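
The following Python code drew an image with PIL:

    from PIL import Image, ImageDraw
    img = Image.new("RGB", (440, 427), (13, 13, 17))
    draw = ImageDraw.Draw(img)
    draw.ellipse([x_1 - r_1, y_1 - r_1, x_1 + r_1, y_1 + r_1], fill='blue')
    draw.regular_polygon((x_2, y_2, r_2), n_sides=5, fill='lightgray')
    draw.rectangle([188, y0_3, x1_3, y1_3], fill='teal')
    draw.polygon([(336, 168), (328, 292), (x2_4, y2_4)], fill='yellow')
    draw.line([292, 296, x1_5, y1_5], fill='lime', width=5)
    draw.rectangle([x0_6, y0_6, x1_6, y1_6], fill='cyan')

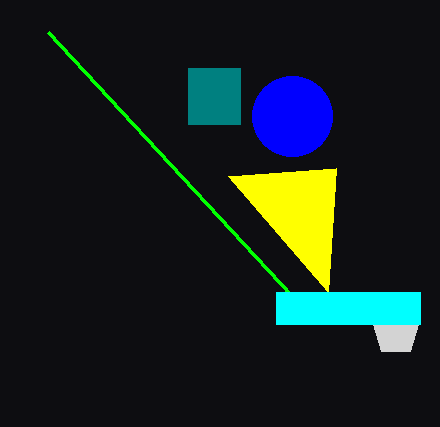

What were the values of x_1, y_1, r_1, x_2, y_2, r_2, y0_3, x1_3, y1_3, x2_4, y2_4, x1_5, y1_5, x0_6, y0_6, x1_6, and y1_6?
x_1 = 292
y_1 = 116
r_1 = 40
x_2 = 396
y_2 = 332
r_2 = 24
y0_3 = 68
x1_3 = 240
y1_3 = 124
x2_4 = 228
y2_4 = 176
x1_5 = 48
y1_5 = 32
x0_6 = 276
y0_6 = 292
x1_6 = 420
y1_6 = 324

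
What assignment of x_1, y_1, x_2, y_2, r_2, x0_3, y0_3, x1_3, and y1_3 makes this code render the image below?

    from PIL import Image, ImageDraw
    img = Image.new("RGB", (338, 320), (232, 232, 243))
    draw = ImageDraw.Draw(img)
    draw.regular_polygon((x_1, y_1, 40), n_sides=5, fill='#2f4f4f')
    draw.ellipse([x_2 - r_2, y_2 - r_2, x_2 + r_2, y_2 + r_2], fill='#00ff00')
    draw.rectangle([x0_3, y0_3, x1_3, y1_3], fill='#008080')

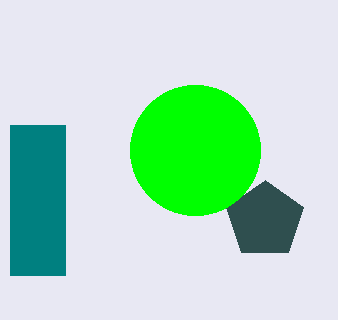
x_1 = 265; y_1 = 220; x_2 = 195; y_2 = 150; r_2 = 65; x0_3 = 10; y0_3 = 125; x1_3 = 65; y1_3 = 275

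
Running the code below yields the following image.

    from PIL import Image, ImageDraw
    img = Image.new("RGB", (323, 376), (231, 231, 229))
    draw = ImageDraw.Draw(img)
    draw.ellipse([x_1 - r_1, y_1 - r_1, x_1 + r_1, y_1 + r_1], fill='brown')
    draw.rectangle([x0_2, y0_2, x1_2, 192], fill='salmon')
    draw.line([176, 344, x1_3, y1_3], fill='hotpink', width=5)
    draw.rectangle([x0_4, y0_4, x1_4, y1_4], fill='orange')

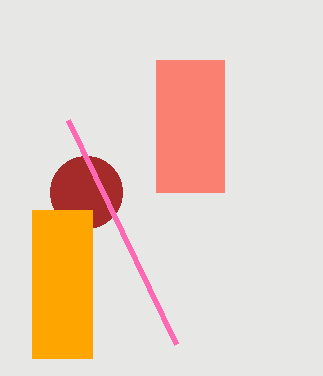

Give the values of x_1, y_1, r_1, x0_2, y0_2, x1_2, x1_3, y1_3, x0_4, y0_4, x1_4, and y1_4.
x_1 = 86
y_1 = 192
r_1 = 36
x0_2 = 156
y0_2 = 60
x1_2 = 224
x1_3 = 68
y1_3 = 120
x0_4 = 32
y0_4 = 210
x1_4 = 92
y1_4 = 358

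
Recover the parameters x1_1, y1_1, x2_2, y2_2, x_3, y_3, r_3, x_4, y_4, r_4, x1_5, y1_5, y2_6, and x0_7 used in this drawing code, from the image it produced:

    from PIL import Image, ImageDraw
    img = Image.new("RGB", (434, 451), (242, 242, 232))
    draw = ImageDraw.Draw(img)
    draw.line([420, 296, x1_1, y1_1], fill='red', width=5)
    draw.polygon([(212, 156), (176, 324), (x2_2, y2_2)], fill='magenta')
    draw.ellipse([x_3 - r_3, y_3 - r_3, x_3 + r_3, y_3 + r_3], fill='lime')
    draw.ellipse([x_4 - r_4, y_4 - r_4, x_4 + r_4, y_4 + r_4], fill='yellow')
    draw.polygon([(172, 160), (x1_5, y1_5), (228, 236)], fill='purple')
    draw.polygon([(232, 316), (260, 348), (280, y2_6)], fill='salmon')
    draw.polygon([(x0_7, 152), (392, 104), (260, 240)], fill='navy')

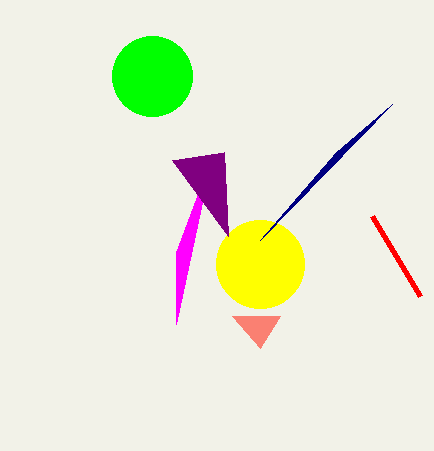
x1_1 = 372
y1_1 = 216
x2_2 = 176
y2_2 = 252
x_3 = 152
y_3 = 76
r_3 = 40
x_4 = 260
y_4 = 264
r_4 = 44
x1_5 = 224
y1_5 = 152
y2_6 = 316
x0_7 = 336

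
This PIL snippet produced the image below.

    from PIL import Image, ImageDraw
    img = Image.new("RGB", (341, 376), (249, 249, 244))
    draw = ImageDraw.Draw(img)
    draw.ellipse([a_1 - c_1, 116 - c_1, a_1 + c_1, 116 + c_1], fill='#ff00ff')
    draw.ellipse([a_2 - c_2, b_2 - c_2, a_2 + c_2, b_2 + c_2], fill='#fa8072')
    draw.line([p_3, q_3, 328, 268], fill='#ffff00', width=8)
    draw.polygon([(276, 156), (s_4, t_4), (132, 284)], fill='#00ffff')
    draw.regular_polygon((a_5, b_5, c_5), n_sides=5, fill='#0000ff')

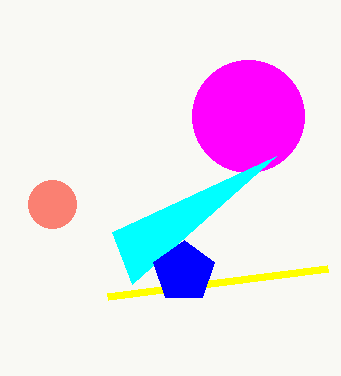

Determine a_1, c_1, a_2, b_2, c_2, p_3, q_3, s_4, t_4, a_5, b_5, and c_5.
a_1 = 248, c_1 = 56, a_2 = 52, b_2 = 204, c_2 = 24, p_3 = 108, q_3 = 296, s_4 = 112, t_4 = 232, a_5 = 184, b_5 = 272, c_5 = 32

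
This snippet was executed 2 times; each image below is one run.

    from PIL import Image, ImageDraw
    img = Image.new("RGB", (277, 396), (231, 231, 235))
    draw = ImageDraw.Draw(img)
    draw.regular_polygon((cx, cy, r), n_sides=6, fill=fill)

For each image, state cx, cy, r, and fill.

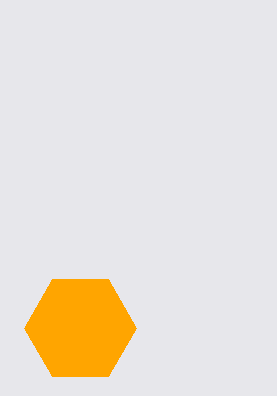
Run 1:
cx = 80, cy = 328, r = 56, fill = 'orange'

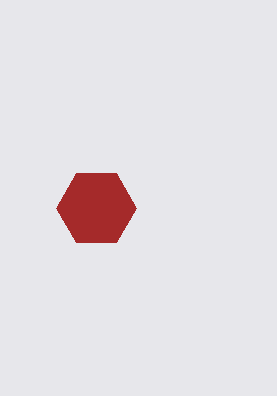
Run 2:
cx = 96
cy = 208
r = 40
fill = 'brown'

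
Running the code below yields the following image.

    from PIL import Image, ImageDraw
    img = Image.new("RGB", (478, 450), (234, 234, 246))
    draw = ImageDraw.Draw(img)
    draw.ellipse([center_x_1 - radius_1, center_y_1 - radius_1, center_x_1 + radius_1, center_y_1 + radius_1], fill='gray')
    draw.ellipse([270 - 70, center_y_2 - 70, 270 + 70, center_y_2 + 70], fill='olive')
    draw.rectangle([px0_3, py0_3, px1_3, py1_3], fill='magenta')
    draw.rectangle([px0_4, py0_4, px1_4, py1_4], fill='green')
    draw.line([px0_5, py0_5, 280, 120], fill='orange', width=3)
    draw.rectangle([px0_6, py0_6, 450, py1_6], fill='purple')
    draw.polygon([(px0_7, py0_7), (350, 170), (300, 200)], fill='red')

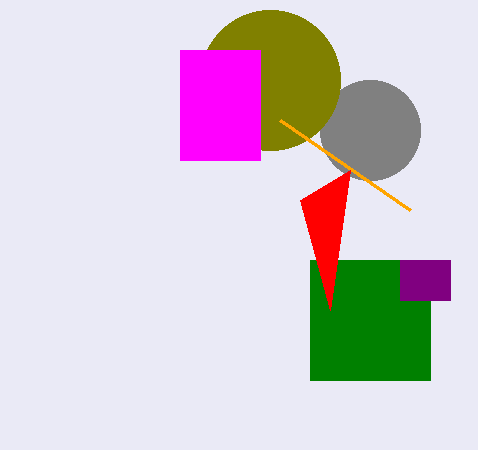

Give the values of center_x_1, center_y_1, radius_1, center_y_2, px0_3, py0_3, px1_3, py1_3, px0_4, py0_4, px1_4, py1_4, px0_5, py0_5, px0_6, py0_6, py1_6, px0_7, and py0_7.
center_x_1 = 370
center_y_1 = 130
radius_1 = 50
center_y_2 = 80
px0_3 = 180
py0_3 = 50
px1_3 = 260
py1_3 = 160
px0_4 = 310
py0_4 = 260
px1_4 = 430
py1_4 = 380
px0_5 = 410
py0_5 = 210
px0_6 = 400
py0_6 = 260
py1_6 = 300
px0_7 = 330
py0_7 = 310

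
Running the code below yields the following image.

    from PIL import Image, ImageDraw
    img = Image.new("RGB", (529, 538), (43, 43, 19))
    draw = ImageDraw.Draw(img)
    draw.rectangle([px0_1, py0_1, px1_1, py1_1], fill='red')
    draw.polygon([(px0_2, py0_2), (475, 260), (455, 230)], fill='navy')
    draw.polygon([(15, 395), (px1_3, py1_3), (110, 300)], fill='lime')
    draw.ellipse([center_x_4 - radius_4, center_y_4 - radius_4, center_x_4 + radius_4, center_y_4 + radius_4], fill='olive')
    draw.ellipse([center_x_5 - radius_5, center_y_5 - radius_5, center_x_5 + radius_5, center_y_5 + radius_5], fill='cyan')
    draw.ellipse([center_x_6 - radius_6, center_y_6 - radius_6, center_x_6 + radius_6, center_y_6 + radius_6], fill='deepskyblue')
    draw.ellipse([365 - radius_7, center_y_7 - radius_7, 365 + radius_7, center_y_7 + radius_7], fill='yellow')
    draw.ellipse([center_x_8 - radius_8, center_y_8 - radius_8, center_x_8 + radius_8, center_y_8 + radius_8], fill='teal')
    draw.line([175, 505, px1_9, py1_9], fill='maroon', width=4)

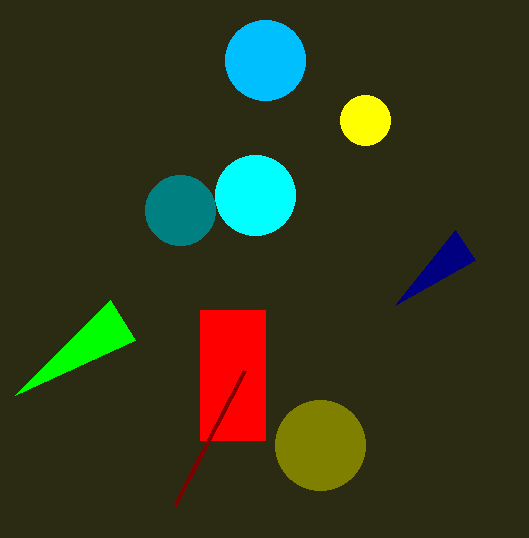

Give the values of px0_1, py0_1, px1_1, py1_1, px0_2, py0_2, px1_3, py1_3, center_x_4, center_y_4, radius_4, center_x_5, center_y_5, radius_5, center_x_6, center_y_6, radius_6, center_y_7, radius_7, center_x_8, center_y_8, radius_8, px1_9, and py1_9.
px0_1 = 200
py0_1 = 310
px1_1 = 265
py1_1 = 440
px0_2 = 395
py0_2 = 305
px1_3 = 135
py1_3 = 340
center_x_4 = 320
center_y_4 = 445
radius_4 = 45
center_x_5 = 255
center_y_5 = 195
radius_5 = 40
center_x_6 = 265
center_y_6 = 60
radius_6 = 40
center_y_7 = 120
radius_7 = 25
center_x_8 = 180
center_y_8 = 210
radius_8 = 35
px1_9 = 245
py1_9 = 370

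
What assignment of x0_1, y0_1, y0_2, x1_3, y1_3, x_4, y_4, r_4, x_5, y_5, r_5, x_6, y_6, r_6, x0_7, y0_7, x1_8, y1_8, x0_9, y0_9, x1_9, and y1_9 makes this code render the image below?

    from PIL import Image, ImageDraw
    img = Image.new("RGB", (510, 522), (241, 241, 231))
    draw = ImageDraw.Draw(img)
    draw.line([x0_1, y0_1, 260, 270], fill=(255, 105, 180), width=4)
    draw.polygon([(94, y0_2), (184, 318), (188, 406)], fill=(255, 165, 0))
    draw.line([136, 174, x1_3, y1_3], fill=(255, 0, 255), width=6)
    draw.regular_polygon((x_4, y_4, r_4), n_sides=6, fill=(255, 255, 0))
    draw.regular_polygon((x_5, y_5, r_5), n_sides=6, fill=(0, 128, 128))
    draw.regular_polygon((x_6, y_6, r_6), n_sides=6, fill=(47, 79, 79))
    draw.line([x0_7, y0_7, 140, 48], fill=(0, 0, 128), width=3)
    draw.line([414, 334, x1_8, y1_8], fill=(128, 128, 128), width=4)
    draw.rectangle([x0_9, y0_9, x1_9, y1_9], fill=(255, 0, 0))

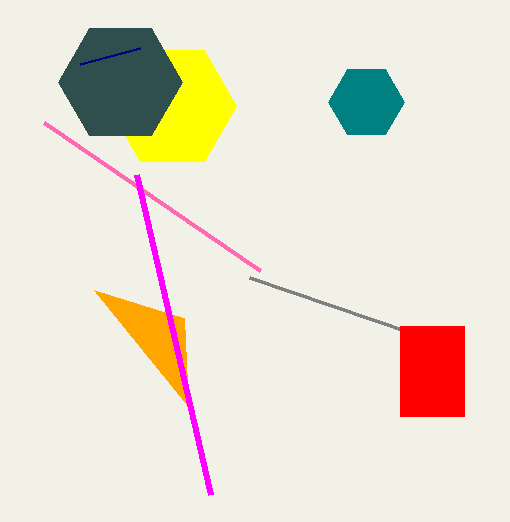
x0_1 = 44
y0_1 = 122
y0_2 = 290
x1_3 = 210
y1_3 = 494
x_4 = 172
y_4 = 106
r_4 = 64
x_5 = 366
y_5 = 102
r_5 = 38
x_6 = 120
y_6 = 82
r_6 = 62
x0_7 = 80
y0_7 = 64
x1_8 = 250
y1_8 = 278
x0_9 = 400
y0_9 = 326
x1_9 = 464
y1_9 = 416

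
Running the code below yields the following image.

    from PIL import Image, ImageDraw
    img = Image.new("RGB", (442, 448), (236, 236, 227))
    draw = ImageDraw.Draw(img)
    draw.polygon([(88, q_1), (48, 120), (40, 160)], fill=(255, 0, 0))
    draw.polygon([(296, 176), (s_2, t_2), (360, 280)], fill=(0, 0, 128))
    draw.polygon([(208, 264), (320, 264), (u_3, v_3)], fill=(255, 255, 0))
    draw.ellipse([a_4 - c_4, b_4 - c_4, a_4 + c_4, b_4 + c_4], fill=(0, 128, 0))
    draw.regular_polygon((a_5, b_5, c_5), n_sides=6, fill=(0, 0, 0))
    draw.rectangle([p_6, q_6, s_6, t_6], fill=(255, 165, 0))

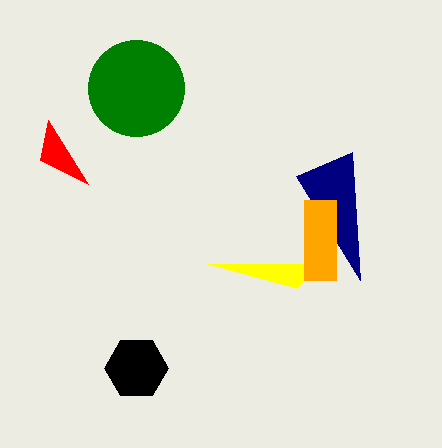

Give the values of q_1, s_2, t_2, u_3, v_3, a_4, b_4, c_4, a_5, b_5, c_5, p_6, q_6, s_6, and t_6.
q_1 = 184
s_2 = 352
t_2 = 152
u_3 = 296
v_3 = 288
a_4 = 136
b_4 = 88
c_4 = 48
a_5 = 136
b_5 = 368
c_5 = 32
p_6 = 304
q_6 = 200
s_6 = 336
t_6 = 280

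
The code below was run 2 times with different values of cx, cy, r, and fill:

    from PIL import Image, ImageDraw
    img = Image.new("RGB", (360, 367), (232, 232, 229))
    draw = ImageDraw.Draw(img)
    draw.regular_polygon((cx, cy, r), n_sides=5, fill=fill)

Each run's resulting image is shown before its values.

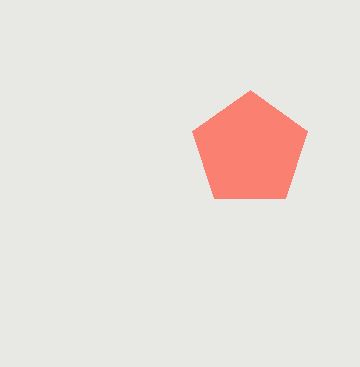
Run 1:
cx = 250, cy = 150, r = 60, fill = 'salmon'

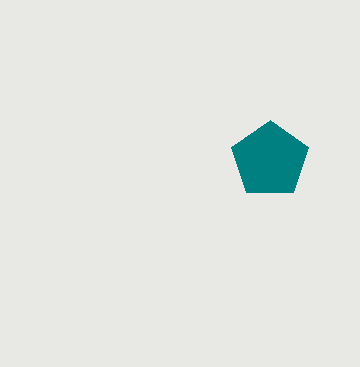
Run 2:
cx = 270, cy = 160, r = 40, fill = 'teal'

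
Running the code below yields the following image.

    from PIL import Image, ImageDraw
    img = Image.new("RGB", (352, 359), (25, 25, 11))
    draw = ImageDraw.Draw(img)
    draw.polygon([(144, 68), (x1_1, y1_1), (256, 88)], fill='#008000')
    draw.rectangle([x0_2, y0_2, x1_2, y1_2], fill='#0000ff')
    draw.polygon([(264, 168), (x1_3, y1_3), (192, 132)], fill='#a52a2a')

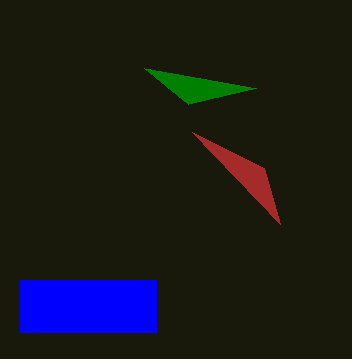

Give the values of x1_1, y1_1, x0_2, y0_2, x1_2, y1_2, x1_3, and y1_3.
x1_1 = 188
y1_1 = 104
x0_2 = 20
y0_2 = 280
x1_2 = 156
y1_2 = 332
x1_3 = 280
y1_3 = 224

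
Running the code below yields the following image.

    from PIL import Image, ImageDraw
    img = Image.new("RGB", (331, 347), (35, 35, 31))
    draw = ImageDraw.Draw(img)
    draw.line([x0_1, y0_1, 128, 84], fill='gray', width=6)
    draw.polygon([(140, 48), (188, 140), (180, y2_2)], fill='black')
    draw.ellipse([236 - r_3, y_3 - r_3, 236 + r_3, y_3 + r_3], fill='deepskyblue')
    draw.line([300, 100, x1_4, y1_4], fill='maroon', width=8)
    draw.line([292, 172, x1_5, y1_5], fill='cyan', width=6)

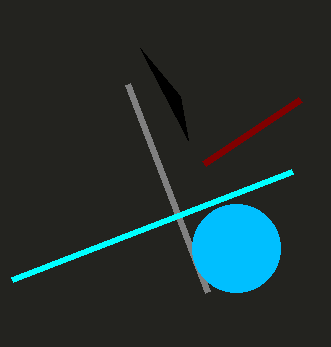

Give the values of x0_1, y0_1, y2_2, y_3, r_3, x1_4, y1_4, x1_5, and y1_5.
x0_1 = 208, y0_1 = 292, y2_2 = 96, y_3 = 248, r_3 = 44, x1_4 = 204, y1_4 = 164, x1_5 = 12, y1_5 = 280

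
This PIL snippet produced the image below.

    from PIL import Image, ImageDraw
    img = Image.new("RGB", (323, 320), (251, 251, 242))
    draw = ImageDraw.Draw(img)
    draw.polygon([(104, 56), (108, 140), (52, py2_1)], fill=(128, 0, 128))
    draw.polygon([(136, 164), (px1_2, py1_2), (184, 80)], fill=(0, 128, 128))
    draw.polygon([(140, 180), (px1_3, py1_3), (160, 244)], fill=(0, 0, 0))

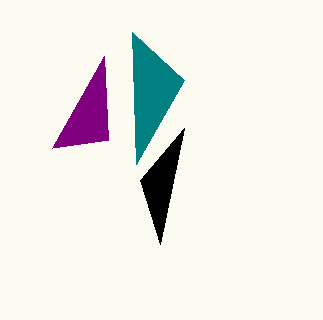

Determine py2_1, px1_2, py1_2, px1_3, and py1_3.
py2_1 = 148, px1_2 = 132, py1_2 = 32, px1_3 = 184, py1_3 = 128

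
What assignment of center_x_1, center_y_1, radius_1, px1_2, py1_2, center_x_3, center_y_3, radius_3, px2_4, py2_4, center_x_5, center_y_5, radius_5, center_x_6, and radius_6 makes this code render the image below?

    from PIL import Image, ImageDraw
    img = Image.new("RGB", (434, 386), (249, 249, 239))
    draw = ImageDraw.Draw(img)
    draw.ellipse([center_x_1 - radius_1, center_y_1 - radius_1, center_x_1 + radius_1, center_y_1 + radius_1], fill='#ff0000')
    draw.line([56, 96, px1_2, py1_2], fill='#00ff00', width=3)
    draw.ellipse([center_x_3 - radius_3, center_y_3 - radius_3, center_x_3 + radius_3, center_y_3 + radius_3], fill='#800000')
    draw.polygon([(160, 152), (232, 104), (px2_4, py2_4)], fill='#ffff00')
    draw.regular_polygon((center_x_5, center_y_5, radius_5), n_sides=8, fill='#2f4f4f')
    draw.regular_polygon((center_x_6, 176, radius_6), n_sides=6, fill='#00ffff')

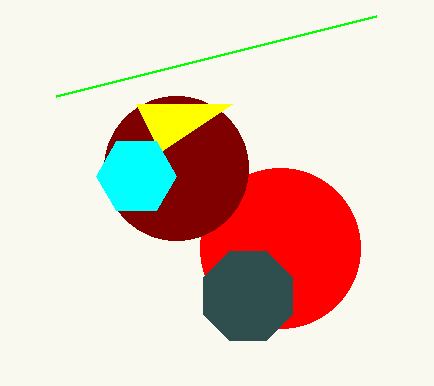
center_x_1 = 280; center_y_1 = 248; radius_1 = 80; px1_2 = 376; py1_2 = 16; center_x_3 = 176; center_y_3 = 168; radius_3 = 72; px2_4 = 136; py2_4 = 104; center_x_5 = 248; center_y_5 = 296; radius_5 = 48; center_x_6 = 136; radius_6 = 40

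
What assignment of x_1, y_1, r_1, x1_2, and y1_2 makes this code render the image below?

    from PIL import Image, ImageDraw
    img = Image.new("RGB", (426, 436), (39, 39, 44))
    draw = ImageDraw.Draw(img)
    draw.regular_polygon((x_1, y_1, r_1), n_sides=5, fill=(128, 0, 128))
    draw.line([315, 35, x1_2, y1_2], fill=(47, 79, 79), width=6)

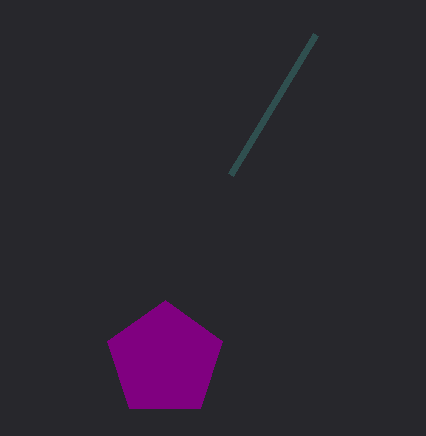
x_1 = 165
y_1 = 360
r_1 = 60
x1_2 = 230
y1_2 = 175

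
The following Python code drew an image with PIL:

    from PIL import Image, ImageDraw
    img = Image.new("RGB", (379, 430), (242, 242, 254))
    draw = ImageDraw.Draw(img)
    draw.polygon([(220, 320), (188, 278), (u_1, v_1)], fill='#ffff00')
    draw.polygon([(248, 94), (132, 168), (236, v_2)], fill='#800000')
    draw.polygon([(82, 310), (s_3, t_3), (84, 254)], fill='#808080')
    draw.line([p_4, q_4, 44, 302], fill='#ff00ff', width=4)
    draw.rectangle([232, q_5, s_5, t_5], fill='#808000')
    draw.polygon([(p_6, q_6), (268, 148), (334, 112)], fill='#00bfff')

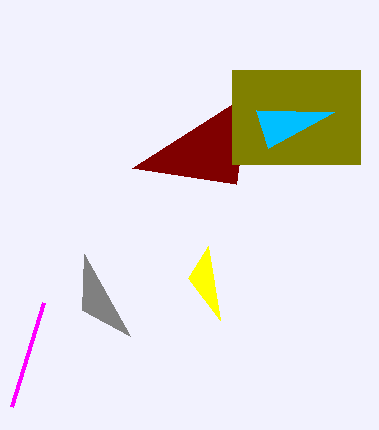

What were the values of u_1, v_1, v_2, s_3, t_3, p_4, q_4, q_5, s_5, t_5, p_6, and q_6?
u_1 = 208; v_1 = 246; v_2 = 184; s_3 = 130; t_3 = 336; p_4 = 12; q_4 = 406; q_5 = 70; s_5 = 360; t_5 = 164; p_6 = 256; q_6 = 110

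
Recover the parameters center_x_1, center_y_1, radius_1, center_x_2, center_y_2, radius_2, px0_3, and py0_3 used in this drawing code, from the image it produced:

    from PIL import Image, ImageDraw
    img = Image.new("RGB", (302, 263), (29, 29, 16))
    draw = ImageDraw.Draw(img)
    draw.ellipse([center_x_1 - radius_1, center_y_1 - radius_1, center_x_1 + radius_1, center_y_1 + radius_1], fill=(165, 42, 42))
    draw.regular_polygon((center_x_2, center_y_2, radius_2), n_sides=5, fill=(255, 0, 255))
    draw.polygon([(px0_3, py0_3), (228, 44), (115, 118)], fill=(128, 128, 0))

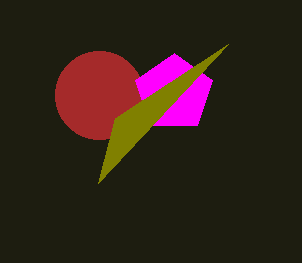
center_x_1 = 99
center_y_1 = 95
radius_1 = 44
center_x_2 = 174
center_y_2 = 93
radius_2 = 40
px0_3 = 98
py0_3 = 183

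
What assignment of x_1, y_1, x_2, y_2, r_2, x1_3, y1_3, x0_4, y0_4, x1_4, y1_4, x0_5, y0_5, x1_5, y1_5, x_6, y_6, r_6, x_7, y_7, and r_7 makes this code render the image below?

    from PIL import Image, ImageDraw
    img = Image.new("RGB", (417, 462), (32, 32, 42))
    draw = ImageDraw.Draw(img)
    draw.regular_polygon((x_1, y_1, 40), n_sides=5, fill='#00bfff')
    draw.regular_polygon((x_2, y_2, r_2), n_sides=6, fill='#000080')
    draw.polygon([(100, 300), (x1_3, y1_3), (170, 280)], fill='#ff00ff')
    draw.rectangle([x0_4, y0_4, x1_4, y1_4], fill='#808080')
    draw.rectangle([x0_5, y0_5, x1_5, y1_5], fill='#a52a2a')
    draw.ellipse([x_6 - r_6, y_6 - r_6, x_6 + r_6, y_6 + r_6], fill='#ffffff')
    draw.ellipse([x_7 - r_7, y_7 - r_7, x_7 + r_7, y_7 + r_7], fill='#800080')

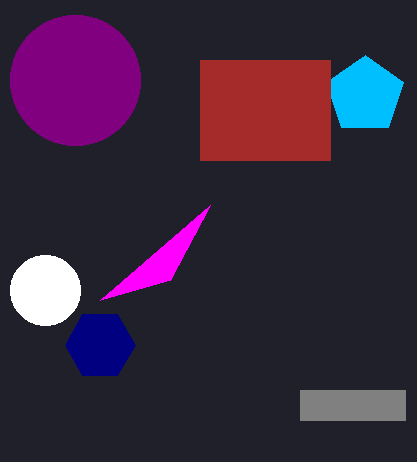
x_1 = 365, y_1 = 95, x_2 = 100, y_2 = 345, r_2 = 35, x1_3 = 210, y1_3 = 205, x0_4 = 300, y0_4 = 390, x1_4 = 405, y1_4 = 420, x0_5 = 200, y0_5 = 60, x1_5 = 330, y1_5 = 160, x_6 = 45, y_6 = 290, r_6 = 35, x_7 = 75, y_7 = 80, r_7 = 65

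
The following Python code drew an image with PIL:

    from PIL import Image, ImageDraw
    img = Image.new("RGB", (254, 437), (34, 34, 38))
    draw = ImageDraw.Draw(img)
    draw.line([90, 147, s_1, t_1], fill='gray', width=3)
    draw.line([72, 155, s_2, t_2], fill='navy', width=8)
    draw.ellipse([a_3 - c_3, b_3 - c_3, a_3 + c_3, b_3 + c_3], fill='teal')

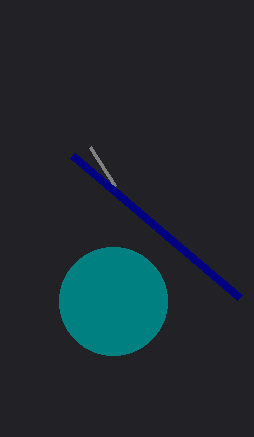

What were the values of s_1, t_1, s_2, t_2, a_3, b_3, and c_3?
s_1 = 115, t_1 = 186, s_2 = 239, t_2 = 297, a_3 = 113, b_3 = 301, c_3 = 54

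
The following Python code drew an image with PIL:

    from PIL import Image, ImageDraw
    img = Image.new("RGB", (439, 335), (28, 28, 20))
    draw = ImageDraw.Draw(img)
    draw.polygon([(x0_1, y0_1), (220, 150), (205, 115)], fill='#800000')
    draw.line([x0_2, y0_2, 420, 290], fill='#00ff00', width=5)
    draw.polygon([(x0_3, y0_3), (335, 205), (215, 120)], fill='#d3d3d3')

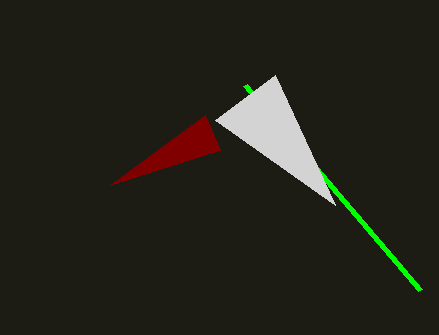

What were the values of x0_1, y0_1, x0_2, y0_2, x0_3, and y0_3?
x0_1 = 110
y0_1 = 185
x0_2 = 245
y0_2 = 85
x0_3 = 275
y0_3 = 75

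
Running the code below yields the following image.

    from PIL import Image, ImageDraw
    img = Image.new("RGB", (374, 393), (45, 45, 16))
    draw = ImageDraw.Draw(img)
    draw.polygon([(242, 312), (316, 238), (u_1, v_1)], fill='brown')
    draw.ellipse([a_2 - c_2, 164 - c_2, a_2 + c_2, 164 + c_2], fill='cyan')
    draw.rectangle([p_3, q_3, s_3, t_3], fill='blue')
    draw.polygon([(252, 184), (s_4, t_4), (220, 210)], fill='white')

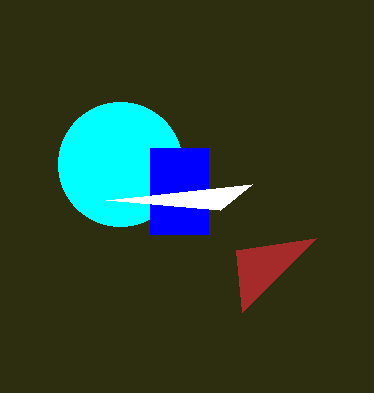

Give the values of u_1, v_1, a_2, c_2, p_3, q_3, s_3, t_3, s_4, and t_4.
u_1 = 236; v_1 = 250; a_2 = 120; c_2 = 62; p_3 = 150; q_3 = 148; s_3 = 208; t_3 = 234; s_4 = 106; t_4 = 200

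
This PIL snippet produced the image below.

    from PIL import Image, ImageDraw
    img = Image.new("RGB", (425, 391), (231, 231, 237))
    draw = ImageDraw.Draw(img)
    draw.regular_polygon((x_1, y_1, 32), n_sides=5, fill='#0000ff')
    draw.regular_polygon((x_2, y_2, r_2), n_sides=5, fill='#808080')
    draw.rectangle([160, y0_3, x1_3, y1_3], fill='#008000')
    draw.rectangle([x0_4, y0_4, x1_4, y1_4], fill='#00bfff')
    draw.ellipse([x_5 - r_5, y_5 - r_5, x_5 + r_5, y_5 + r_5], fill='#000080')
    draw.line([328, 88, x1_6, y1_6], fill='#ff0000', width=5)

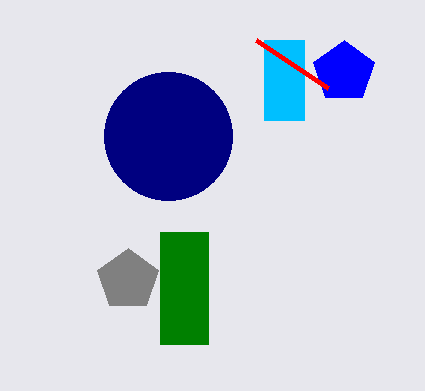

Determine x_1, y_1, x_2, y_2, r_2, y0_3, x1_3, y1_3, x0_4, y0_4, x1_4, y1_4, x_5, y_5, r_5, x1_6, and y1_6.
x_1 = 344
y_1 = 72
x_2 = 128
y_2 = 280
r_2 = 32
y0_3 = 232
x1_3 = 208
y1_3 = 344
x0_4 = 264
y0_4 = 40
x1_4 = 304
y1_4 = 120
x_5 = 168
y_5 = 136
r_5 = 64
x1_6 = 256
y1_6 = 40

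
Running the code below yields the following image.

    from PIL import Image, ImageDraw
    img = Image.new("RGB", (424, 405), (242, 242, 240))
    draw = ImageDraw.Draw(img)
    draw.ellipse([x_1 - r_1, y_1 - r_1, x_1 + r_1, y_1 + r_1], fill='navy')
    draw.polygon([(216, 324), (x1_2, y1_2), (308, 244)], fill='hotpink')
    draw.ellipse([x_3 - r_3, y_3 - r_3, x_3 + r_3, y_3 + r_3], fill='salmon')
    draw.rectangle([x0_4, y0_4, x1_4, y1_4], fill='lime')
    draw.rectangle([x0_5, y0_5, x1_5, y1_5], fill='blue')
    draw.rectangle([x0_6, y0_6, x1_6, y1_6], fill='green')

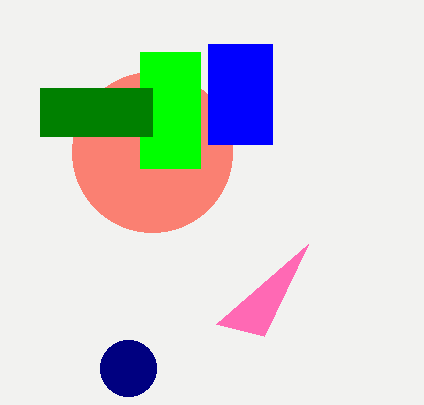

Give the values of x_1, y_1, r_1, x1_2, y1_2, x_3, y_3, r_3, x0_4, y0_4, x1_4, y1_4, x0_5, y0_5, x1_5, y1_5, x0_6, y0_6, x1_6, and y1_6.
x_1 = 128; y_1 = 368; r_1 = 28; x1_2 = 264; y1_2 = 336; x_3 = 152; y_3 = 152; r_3 = 80; x0_4 = 140; y0_4 = 52; x1_4 = 200; y1_4 = 168; x0_5 = 208; y0_5 = 44; x1_5 = 272; y1_5 = 144; x0_6 = 40; y0_6 = 88; x1_6 = 152; y1_6 = 136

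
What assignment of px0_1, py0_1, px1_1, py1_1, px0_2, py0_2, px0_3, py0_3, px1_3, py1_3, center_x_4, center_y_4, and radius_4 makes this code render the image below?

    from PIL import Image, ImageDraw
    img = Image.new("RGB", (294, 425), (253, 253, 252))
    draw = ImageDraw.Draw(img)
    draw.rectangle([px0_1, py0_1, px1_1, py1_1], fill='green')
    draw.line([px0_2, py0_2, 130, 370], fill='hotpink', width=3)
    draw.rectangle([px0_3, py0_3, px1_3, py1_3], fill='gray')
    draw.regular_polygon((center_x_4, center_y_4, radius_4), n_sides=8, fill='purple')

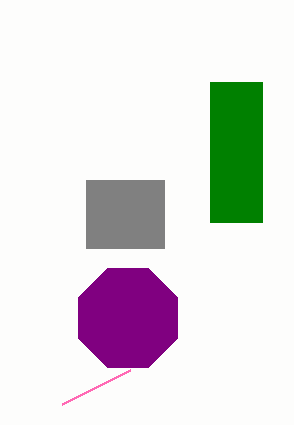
px0_1 = 210, py0_1 = 82, px1_1 = 262, py1_1 = 222, px0_2 = 62, py0_2 = 404, px0_3 = 86, py0_3 = 180, px1_3 = 164, py1_3 = 248, center_x_4 = 128, center_y_4 = 318, radius_4 = 54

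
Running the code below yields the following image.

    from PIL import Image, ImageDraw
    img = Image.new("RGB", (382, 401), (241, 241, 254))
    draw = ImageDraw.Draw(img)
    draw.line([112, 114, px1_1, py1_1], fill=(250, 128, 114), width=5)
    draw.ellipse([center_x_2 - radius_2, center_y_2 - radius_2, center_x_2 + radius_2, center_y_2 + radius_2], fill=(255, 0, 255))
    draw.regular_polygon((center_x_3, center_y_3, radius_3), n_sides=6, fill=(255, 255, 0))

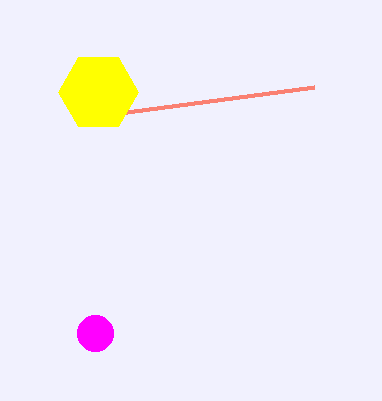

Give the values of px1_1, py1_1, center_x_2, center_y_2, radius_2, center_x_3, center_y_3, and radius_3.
px1_1 = 314, py1_1 = 87, center_x_2 = 95, center_y_2 = 333, radius_2 = 18, center_x_3 = 98, center_y_3 = 92, radius_3 = 40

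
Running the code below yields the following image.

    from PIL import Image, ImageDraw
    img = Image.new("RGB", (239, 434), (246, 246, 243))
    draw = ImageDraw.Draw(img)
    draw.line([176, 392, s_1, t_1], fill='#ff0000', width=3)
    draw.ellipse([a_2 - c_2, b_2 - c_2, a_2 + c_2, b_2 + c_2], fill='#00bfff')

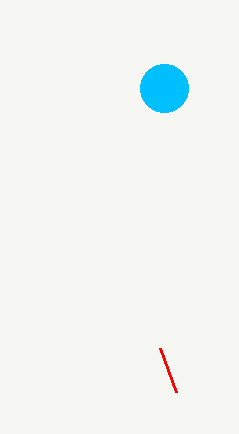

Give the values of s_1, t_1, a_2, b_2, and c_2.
s_1 = 160
t_1 = 348
a_2 = 164
b_2 = 88
c_2 = 24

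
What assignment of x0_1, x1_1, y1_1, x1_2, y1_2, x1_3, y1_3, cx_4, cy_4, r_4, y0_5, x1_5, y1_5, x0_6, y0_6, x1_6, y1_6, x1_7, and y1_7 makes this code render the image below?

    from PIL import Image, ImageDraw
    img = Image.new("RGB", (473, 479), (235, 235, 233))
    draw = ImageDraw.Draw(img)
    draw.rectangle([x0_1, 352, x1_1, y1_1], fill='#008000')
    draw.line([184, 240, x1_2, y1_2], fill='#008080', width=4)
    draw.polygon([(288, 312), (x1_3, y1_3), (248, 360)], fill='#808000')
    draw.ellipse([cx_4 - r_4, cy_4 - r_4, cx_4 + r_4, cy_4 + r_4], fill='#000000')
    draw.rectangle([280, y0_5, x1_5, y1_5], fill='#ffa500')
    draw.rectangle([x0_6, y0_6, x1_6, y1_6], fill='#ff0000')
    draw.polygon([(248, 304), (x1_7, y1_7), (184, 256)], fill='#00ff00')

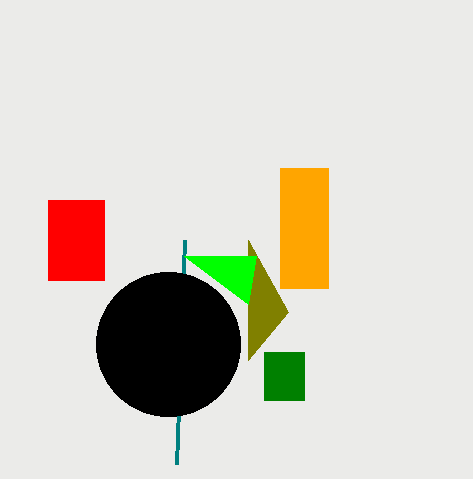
x0_1 = 264
x1_1 = 304
y1_1 = 400
x1_2 = 176
y1_2 = 464
x1_3 = 248
y1_3 = 240
cx_4 = 168
cy_4 = 344
r_4 = 72
y0_5 = 168
x1_5 = 328
y1_5 = 288
x0_6 = 48
y0_6 = 200
x1_6 = 104
y1_6 = 280
x1_7 = 256
y1_7 = 256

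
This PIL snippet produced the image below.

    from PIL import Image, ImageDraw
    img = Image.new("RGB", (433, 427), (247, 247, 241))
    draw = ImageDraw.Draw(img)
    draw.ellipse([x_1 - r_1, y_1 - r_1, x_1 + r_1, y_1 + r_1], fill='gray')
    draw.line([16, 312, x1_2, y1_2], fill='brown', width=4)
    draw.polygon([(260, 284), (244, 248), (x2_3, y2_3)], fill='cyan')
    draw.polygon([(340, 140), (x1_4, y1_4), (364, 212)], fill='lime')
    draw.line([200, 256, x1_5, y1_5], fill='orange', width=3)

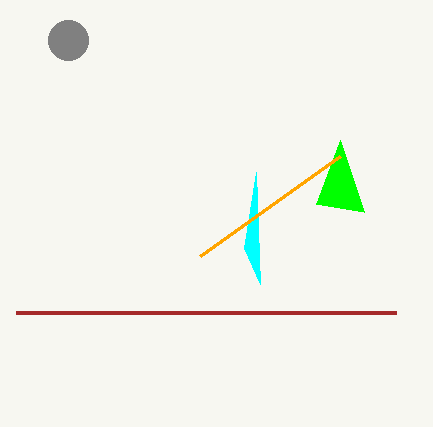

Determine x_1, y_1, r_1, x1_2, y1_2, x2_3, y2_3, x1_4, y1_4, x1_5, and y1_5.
x_1 = 68; y_1 = 40; r_1 = 20; x1_2 = 396; y1_2 = 312; x2_3 = 256; y2_3 = 172; x1_4 = 316; y1_4 = 204; x1_5 = 340; y1_5 = 156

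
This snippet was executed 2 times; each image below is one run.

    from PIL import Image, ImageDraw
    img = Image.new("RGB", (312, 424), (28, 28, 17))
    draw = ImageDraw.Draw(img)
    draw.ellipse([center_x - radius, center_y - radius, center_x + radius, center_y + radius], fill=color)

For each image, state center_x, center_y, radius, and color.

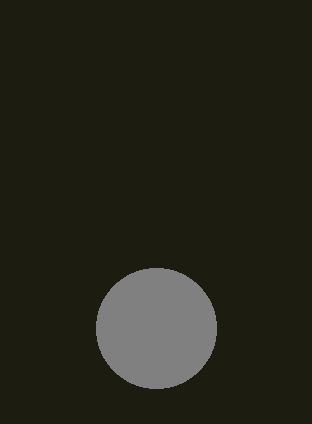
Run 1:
center_x = 156, center_y = 328, radius = 60, color = 'gray'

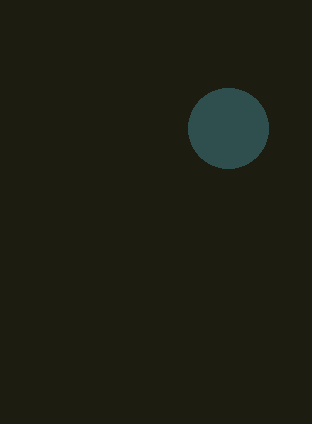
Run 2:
center_x = 228; center_y = 128; radius = 40; color = 'darkslategray'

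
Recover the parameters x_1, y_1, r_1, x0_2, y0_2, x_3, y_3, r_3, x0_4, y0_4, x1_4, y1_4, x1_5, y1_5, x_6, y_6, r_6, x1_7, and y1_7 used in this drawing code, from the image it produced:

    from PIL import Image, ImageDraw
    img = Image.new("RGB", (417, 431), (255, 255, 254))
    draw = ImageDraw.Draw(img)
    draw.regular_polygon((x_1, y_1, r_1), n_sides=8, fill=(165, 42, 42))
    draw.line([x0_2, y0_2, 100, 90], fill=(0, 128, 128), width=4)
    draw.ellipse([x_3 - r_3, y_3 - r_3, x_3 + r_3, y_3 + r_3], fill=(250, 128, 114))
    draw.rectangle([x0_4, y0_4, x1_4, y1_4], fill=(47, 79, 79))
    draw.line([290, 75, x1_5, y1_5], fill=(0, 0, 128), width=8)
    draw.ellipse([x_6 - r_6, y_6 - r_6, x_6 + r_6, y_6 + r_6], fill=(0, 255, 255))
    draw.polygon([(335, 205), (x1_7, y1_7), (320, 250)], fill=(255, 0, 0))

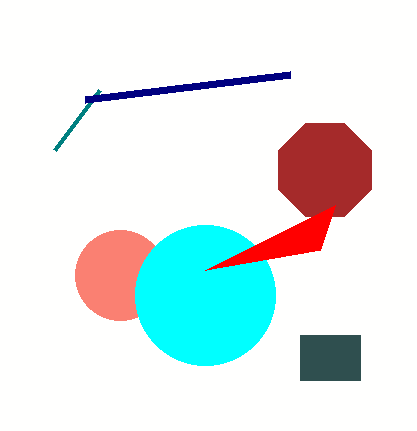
x_1 = 325, y_1 = 170, r_1 = 50, x0_2 = 55, y0_2 = 150, x_3 = 120, y_3 = 275, r_3 = 45, x0_4 = 300, y0_4 = 335, x1_4 = 360, y1_4 = 380, x1_5 = 85, y1_5 = 100, x_6 = 205, y_6 = 295, r_6 = 70, x1_7 = 205, y1_7 = 270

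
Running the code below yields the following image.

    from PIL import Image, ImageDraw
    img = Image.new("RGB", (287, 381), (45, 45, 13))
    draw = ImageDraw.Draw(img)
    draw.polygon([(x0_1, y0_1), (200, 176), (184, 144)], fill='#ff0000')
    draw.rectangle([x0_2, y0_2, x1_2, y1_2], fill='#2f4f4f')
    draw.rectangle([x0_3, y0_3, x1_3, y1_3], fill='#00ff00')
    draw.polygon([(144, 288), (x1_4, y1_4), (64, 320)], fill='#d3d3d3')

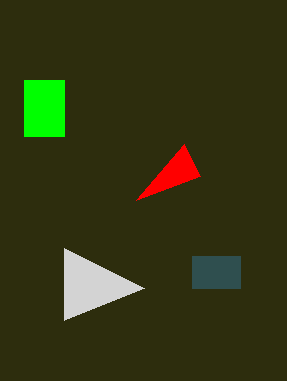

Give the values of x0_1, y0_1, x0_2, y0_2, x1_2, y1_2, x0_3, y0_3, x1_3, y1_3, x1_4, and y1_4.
x0_1 = 136
y0_1 = 200
x0_2 = 192
y0_2 = 256
x1_2 = 240
y1_2 = 288
x0_3 = 24
y0_3 = 80
x1_3 = 64
y1_3 = 136
x1_4 = 64
y1_4 = 248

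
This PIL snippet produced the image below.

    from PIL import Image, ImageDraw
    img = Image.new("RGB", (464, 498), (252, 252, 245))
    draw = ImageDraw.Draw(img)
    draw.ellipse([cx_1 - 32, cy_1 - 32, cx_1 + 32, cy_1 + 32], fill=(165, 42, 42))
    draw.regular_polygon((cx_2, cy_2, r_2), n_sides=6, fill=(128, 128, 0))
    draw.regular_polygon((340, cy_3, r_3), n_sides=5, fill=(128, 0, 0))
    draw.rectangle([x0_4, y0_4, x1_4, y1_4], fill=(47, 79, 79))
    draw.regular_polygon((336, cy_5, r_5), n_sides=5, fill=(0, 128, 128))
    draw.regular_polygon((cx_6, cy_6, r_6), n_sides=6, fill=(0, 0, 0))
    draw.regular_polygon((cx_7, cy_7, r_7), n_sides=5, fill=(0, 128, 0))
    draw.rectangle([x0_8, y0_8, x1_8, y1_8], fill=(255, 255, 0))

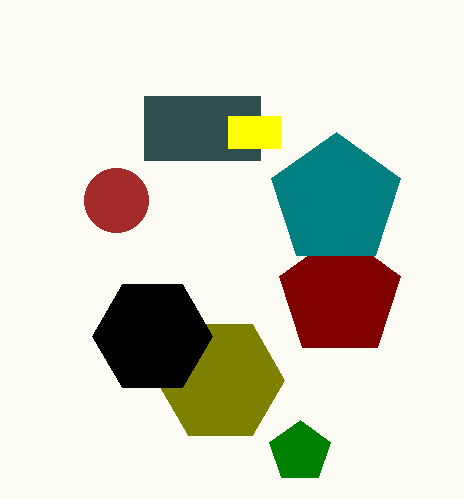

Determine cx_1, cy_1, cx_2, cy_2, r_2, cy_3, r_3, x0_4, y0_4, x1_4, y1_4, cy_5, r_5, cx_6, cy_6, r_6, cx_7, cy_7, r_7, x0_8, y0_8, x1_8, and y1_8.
cx_1 = 116; cy_1 = 200; cx_2 = 220; cy_2 = 380; r_2 = 64; cy_3 = 296; r_3 = 64; x0_4 = 144; y0_4 = 96; x1_4 = 260; y1_4 = 160; cy_5 = 200; r_5 = 68; cx_6 = 152; cy_6 = 336; r_6 = 60; cx_7 = 300; cy_7 = 452; r_7 = 32; x0_8 = 228; y0_8 = 116; x1_8 = 280; y1_8 = 148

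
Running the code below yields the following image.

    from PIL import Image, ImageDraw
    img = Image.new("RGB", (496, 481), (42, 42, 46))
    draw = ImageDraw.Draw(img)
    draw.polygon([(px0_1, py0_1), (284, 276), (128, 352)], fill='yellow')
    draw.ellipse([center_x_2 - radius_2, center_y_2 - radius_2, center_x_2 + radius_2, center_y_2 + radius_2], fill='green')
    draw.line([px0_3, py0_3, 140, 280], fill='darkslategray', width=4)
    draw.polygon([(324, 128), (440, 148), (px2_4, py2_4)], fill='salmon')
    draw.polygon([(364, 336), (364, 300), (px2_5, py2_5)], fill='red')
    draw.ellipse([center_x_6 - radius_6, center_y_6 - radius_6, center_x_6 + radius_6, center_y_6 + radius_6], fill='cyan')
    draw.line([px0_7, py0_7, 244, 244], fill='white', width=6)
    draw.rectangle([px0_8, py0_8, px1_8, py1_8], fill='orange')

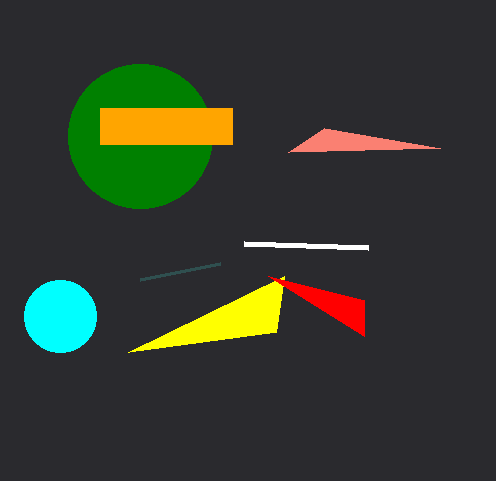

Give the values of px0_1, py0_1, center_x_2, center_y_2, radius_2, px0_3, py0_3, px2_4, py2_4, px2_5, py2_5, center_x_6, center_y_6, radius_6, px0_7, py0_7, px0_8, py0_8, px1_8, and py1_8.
px0_1 = 276, py0_1 = 332, center_x_2 = 140, center_y_2 = 136, radius_2 = 72, px0_3 = 220, py0_3 = 264, px2_4 = 288, py2_4 = 152, px2_5 = 268, py2_5 = 276, center_x_6 = 60, center_y_6 = 316, radius_6 = 36, px0_7 = 368, py0_7 = 248, px0_8 = 100, py0_8 = 108, px1_8 = 232, py1_8 = 144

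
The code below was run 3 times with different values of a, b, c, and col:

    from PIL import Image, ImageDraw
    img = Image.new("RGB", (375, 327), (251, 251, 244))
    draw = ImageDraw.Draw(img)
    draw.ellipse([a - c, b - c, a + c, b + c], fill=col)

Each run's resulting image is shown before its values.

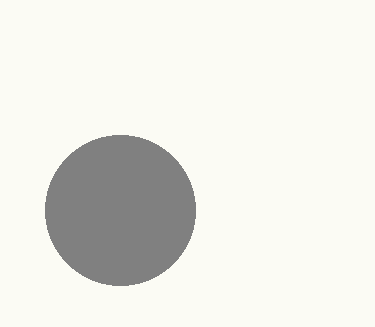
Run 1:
a = 120
b = 210
c = 75
col = 'gray'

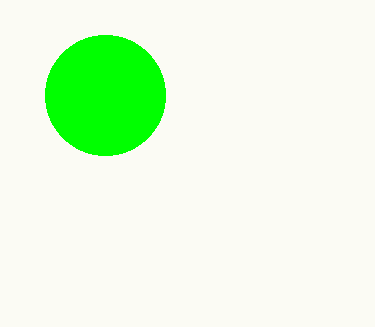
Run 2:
a = 105, b = 95, c = 60, col = 'lime'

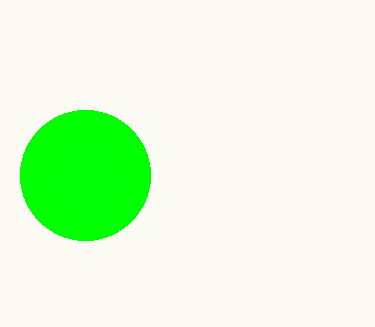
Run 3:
a = 85
b = 175
c = 65
col = 'lime'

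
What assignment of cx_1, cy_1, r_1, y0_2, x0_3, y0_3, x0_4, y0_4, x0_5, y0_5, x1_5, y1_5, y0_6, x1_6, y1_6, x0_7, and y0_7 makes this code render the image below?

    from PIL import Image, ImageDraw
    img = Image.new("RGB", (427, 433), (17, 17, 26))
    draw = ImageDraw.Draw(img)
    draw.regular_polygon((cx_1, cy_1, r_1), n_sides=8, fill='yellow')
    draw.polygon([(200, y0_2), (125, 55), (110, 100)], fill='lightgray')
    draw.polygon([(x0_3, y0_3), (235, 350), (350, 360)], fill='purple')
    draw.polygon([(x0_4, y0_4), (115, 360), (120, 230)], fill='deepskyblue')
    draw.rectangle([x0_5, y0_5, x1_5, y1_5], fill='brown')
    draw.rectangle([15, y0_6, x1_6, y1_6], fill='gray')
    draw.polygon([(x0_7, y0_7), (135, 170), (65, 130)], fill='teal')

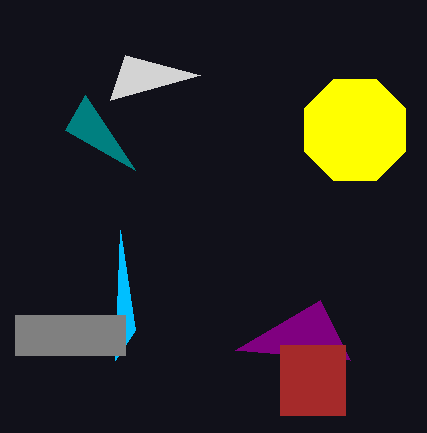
cx_1 = 355
cy_1 = 130
r_1 = 55
y0_2 = 75
x0_3 = 320
y0_3 = 300
x0_4 = 135
y0_4 = 330
x0_5 = 280
y0_5 = 345
x1_5 = 345
y1_5 = 415
y0_6 = 315
x1_6 = 125
y1_6 = 355
x0_7 = 85
y0_7 = 95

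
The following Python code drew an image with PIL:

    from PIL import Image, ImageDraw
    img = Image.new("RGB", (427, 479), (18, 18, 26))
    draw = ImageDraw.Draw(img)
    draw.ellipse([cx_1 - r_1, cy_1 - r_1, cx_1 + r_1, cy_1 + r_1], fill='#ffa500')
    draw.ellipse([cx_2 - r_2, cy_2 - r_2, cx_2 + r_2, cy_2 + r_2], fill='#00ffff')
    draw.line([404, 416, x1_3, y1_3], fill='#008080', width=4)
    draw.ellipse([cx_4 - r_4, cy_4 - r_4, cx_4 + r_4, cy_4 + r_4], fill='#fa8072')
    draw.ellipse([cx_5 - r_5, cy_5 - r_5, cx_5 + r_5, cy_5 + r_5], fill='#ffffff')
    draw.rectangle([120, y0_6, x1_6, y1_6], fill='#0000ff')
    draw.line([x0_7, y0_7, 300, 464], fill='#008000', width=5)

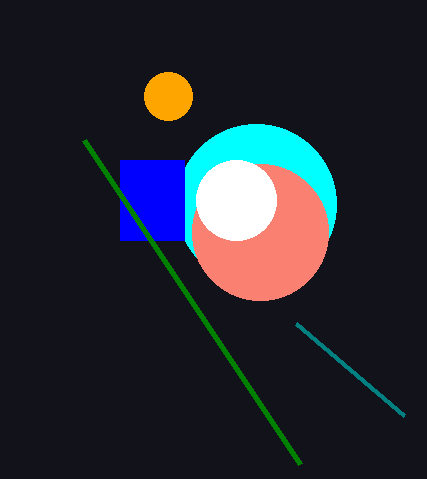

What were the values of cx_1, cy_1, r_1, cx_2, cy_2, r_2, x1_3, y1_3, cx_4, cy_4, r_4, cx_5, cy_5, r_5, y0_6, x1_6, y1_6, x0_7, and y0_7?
cx_1 = 168; cy_1 = 96; r_1 = 24; cx_2 = 256; cy_2 = 204; r_2 = 80; x1_3 = 296; y1_3 = 324; cx_4 = 260; cy_4 = 232; r_4 = 68; cx_5 = 236; cy_5 = 200; r_5 = 40; y0_6 = 160; x1_6 = 184; y1_6 = 240; x0_7 = 84; y0_7 = 140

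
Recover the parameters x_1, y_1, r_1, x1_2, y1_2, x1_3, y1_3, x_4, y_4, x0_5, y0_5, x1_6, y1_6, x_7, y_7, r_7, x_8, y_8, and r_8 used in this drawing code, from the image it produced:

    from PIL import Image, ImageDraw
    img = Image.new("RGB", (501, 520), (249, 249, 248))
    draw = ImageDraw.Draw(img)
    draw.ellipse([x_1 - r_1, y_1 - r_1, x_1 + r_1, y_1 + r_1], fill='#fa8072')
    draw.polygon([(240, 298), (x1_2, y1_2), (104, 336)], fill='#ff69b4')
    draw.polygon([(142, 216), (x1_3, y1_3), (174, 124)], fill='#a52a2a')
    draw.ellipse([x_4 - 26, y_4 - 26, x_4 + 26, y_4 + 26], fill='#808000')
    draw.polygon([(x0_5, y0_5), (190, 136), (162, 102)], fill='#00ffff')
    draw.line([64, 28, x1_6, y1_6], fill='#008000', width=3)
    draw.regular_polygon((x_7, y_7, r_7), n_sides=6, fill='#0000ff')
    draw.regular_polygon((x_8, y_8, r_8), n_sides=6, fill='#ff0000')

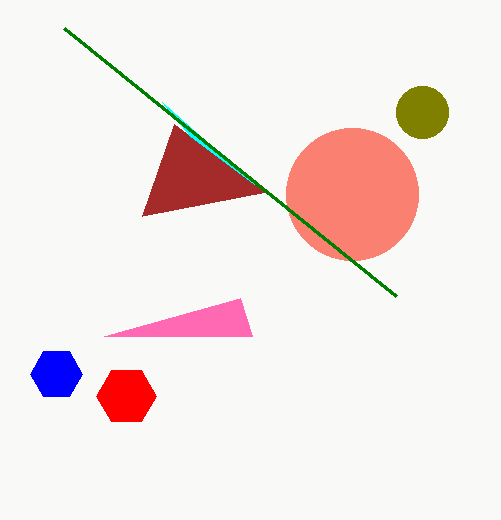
x_1 = 352
y_1 = 194
r_1 = 66
x1_2 = 252
y1_2 = 336
x1_3 = 266
y1_3 = 192
x_4 = 422
y_4 = 112
x0_5 = 254
y0_5 = 184
x1_6 = 396
y1_6 = 296
x_7 = 56
y_7 = 374
r_7 = 26
x_8 = 126
y_8 = 396
r_8 = 30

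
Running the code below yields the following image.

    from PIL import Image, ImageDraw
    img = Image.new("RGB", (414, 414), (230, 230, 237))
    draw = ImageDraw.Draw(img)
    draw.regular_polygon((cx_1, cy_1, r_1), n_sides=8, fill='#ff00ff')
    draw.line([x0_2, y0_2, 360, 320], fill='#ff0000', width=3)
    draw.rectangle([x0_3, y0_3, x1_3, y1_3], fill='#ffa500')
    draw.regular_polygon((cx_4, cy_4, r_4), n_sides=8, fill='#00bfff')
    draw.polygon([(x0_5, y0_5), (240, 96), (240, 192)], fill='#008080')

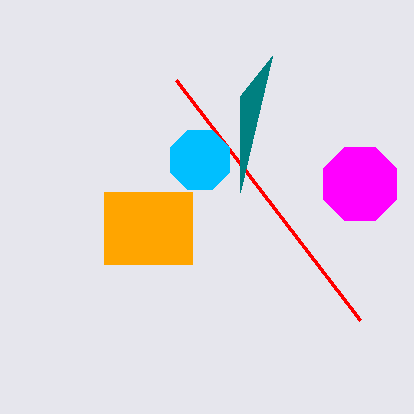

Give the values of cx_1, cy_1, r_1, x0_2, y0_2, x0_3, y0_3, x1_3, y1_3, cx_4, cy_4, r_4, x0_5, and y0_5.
cx_1 = 360
cy_1 = 184
r_1 = 40
x0_2 = 176
y0_2 = 80
x0_3 = 104
y0_3 = 192
x1_3 = 192
y1_3 = 264
cx_4 = 200
cy_4 = 160
r_4 = 32
x0_5 = 272
y0_5 = 56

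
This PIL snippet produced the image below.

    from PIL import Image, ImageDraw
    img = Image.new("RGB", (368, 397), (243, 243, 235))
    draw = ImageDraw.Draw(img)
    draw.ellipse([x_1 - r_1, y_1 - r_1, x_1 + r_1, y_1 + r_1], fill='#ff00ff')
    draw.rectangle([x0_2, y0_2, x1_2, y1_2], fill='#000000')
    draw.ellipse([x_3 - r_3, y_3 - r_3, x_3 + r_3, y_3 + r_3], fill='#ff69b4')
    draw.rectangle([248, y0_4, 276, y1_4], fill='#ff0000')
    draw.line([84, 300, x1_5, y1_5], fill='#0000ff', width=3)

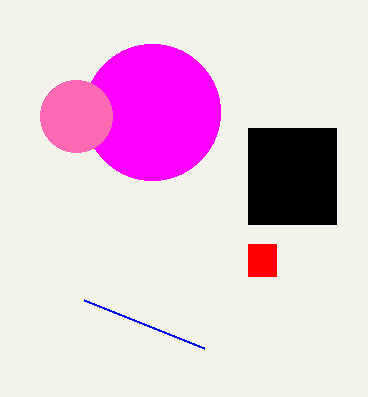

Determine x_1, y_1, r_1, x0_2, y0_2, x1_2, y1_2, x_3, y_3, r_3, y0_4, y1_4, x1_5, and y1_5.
x_1 = 152; y_1 = 112; r_1 = 68; x0_2 = 248; y0_2 = 128; x1_2 = 336; y1_2 = 224; x_3 = 76; y_3 = 116; r_3 = 36; y0_4 = 244; y1_4 = 276; x1_5 = 204; y1_5 = 348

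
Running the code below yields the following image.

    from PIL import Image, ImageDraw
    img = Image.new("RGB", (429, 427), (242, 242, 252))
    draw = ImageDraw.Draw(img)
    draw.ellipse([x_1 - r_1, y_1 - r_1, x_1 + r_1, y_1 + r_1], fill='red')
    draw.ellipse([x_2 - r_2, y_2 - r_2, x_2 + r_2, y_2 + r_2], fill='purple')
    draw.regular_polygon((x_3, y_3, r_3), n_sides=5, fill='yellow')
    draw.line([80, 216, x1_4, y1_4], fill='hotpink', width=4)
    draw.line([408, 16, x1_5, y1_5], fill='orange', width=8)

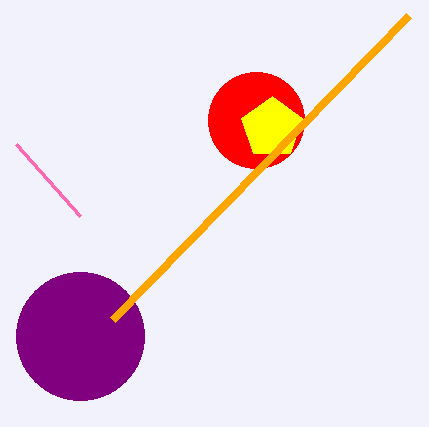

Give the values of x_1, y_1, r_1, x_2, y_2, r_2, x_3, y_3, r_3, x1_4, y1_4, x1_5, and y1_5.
x_1 = 256, y_1 = 120, r_1 = 48, x_2 = 80, y_2 = 336, r_2 = 64, x_3 = 272, y_3 = 128, r_3 = 32, x1_4 = 16, y1_4 = 144, x1_5 = 112, y1_5 = 320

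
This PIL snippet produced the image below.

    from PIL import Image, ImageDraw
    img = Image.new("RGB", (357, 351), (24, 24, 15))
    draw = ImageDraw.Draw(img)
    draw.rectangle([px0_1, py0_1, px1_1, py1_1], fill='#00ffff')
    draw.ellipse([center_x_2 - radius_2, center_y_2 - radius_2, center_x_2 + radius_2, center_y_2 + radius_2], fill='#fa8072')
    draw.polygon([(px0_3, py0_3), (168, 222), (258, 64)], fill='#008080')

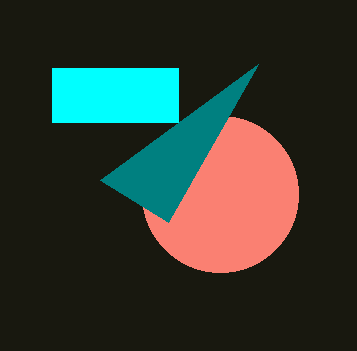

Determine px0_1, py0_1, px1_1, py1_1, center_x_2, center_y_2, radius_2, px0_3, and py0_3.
px0_1 = 52
py0_1 = 68
px1_1 = 178
py1_1 = 122
center_x_2 = 220
center_y_2 = 194
radius_2 = 78
px0_3 = 100
py0_3 = 180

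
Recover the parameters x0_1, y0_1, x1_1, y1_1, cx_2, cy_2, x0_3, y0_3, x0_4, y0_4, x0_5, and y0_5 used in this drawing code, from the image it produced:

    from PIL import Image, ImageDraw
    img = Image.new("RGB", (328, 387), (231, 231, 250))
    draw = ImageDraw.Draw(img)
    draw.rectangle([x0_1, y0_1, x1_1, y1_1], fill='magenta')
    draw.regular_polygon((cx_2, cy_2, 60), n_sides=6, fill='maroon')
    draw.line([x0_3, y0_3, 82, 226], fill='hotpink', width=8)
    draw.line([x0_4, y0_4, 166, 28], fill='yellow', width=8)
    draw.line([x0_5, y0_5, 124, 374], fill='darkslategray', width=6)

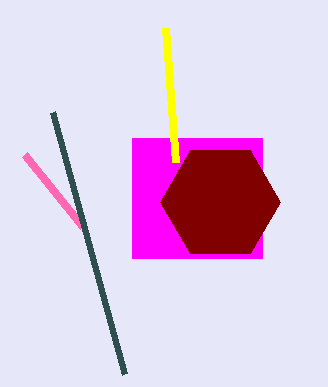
x0_1 = 132, y0_1 = 138, x1_1 = 262, y1_1 = 258, cx_2 = 220, cy_2 = 202, x0_3 = 24, y0_3 = 154, x0_4 = 176, y0_4 = 162, x0_5 = 52, y0_5 = 112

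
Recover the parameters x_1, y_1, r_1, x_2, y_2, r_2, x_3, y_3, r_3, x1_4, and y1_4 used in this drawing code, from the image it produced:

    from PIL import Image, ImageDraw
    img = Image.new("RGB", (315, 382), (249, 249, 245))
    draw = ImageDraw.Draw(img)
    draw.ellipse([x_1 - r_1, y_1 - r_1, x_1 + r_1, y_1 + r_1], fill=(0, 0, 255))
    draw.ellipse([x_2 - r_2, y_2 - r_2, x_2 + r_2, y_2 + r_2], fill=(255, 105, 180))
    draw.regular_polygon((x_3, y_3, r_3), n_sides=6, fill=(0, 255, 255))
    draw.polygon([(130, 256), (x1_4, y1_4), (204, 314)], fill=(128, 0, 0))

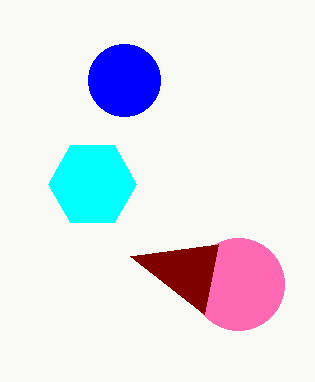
x_1 = 124
y_1 = 80
r_1 = 36
x_2 = 238
y_2 = 284
r_2 = 46
x_3 = 92
y_3 = 184
r_3 = 44
x1_4 = 218
y1_4 = 244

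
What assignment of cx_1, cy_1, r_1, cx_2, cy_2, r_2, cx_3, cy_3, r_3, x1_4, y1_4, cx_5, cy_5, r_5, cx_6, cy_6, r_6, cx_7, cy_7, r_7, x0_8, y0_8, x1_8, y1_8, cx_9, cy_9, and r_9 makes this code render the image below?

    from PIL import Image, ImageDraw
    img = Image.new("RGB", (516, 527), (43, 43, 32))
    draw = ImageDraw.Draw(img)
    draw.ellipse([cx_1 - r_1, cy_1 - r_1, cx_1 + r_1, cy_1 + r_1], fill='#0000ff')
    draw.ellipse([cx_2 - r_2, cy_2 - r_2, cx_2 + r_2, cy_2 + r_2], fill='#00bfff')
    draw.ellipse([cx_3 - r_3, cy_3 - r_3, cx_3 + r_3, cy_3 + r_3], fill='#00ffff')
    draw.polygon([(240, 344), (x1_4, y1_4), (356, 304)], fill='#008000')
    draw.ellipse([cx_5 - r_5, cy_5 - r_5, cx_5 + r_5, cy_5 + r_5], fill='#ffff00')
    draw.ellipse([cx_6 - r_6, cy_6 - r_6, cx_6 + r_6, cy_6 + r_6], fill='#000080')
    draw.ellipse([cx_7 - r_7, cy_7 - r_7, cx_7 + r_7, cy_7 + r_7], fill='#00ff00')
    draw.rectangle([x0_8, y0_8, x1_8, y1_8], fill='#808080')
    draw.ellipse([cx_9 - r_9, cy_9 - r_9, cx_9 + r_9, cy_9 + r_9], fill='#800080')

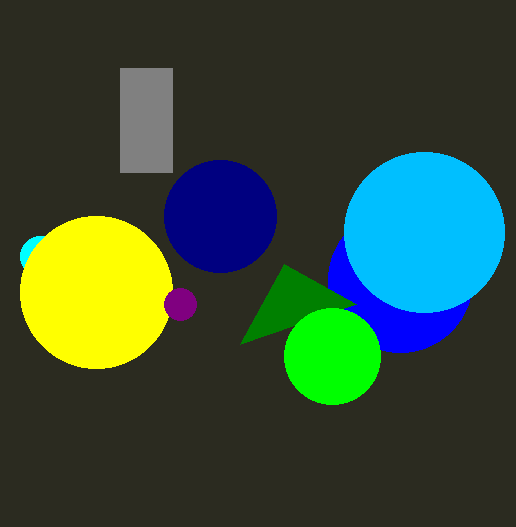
cx_1 = 400; cy_1 = 280; r_1 = 72; cx_2 = 424; cy_2 = 232; r_2 = 80; cx_3 = 40; cy_3 = 256; r_3 = 20; x1_4 = 284; y1_4 = 264; cx_5 = 96; cy_5 = 292; r_5 = 76; cx_6 = 220; cy_6 = 216; r_6 = 56; cx_7 = 332; cy_7 = 356; r_7 = 48; x0_8 = 120; y0_8 = 68; x1_8 = 172; y1_8 = 172; cx_9 = 180; cy_9 = 304; r_9 = 16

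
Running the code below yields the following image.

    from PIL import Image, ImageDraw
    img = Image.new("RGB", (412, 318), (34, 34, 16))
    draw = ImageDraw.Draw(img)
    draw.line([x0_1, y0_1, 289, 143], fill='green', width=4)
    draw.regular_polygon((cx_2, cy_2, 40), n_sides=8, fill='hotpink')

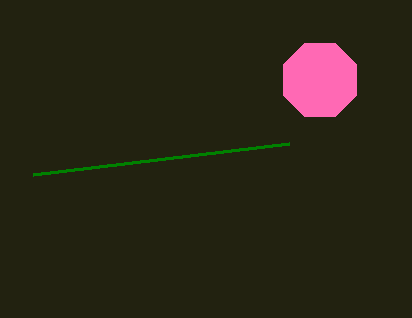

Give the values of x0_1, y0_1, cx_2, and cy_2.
x0_1 = 33
y0_1 = 174
cx_2 = 320
cy_2 = 80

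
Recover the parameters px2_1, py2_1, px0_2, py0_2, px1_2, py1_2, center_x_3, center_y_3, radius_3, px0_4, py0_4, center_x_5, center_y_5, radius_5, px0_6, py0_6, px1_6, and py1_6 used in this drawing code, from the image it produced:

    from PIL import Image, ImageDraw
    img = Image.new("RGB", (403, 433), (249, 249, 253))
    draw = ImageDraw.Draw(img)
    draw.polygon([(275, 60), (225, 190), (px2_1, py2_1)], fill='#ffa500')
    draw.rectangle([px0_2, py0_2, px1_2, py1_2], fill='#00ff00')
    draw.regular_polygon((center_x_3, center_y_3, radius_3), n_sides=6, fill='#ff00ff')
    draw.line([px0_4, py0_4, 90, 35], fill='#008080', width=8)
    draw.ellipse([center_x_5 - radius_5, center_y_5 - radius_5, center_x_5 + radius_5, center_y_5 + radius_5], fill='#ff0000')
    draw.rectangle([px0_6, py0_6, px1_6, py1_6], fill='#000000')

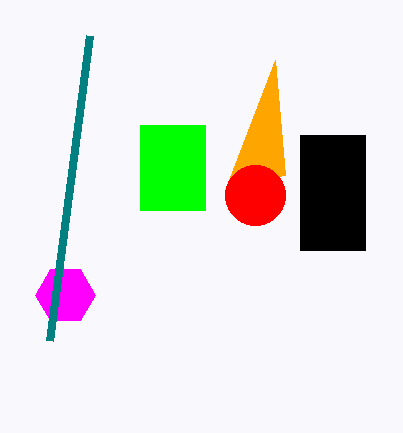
px2_1 = 285, py2_1 = 175, px0_2 = 140, py0_2 = 125, px1_2 = 205, py1_2 = 210, center_x_3 = 65, center_y_3 = 295, radius_3 = 30, px0_4 = 50, py0_4 = 340, center_x_5 = 255, center_y_5 = 195, radius_5 = 30, px0_6 = 300, py0_6 = 135, px1_6 = 365, py1_6 = 250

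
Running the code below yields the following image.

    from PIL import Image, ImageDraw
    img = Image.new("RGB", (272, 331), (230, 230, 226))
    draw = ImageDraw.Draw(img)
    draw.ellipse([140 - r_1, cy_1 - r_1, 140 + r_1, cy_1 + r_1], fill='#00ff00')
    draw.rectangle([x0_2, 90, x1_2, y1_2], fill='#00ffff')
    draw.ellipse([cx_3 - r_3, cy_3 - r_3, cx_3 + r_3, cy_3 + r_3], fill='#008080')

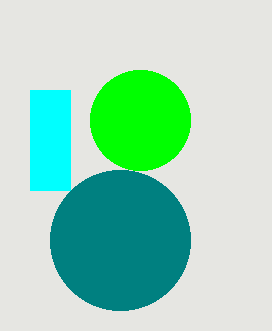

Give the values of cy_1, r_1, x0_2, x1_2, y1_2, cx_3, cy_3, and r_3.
cy_1 = 120, r_1 = 50, x0_2 = 30, x1_2 = 70, y1_2 = 190, cx_3 = 120, cy_3 = 240, r_3 = 70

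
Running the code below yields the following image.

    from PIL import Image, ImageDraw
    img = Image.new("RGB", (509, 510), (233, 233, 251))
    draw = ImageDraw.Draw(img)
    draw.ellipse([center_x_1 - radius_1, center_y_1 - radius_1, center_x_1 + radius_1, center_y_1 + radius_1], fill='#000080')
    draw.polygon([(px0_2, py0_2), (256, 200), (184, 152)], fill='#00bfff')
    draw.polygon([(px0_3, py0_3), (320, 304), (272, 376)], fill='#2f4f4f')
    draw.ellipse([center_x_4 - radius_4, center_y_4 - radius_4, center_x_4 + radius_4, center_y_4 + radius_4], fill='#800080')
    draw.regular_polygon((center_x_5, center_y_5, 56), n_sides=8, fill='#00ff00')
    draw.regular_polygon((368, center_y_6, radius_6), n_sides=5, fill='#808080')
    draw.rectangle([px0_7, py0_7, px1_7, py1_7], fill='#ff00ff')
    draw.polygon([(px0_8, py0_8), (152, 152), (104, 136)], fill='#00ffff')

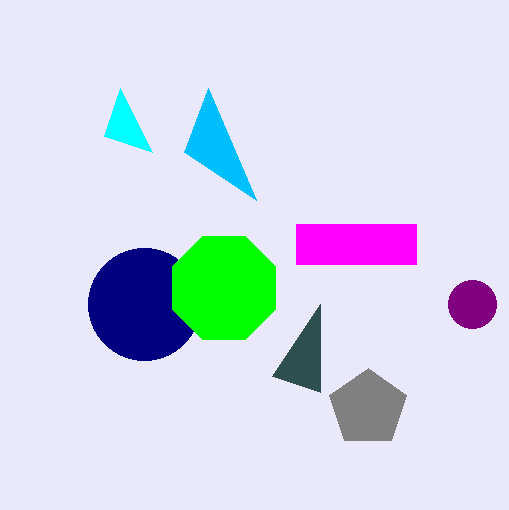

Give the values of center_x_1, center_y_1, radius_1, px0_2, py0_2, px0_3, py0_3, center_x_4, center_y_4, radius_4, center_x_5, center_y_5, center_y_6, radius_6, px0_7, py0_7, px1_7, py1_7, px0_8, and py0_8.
center_x_1 = 144, center_y_1 = 304, radius_1 = 56, px0_2 = 208, py0_2 = 88, px0_3 = 320, py0_3 = 392, center_x_4 = 472, center_y_4 = 304, radius_4 = 24, center_x_5 = 224, center_y_5 = 288, center_y_6 = 408, radius_6 = 40, px0_7 = 296, py0_7 = 224, px1_7 = 416, py1_7 = 264, px0_8 = 120, py0_8 = 88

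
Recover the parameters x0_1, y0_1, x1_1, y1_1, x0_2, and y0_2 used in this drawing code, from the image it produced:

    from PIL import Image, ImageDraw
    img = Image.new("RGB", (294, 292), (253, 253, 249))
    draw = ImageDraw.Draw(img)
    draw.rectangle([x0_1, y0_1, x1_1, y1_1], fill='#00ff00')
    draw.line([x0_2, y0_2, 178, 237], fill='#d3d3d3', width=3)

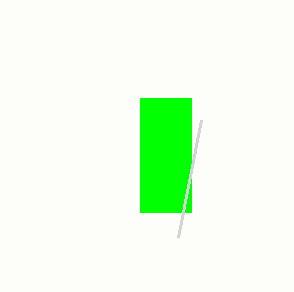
x0_1 = 140; y0_1 = 98; x1_1 = 191; y1_1 = 212; x0_2 = 201; y0_2 = 120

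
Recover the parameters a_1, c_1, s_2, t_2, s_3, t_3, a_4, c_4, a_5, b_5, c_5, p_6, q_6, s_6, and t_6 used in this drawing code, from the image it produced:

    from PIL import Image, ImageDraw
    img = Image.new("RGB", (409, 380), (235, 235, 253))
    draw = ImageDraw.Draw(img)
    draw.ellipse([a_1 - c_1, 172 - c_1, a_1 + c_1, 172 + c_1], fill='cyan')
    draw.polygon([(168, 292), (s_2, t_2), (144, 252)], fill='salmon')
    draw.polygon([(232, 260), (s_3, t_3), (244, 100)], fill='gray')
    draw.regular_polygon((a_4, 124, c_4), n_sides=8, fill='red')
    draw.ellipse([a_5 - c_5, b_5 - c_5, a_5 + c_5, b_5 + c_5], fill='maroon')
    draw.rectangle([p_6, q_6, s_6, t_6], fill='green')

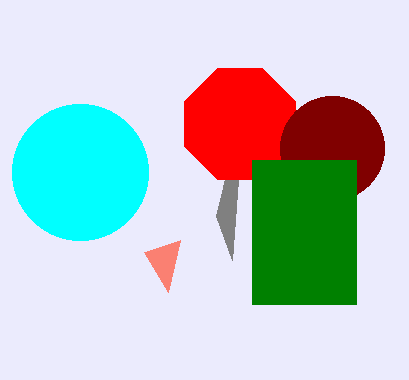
a_1 = 80; c_1 = 68; s_2 = 180; t_2 = 240; s_3 = 216; t_3 = 216; a_4 = 240; c_4 = 60; a_5 = 332; b_5 = 148; c_5 = 52; p_6 = 252; q_6 = 160; s_6 = 356; t_6 = 304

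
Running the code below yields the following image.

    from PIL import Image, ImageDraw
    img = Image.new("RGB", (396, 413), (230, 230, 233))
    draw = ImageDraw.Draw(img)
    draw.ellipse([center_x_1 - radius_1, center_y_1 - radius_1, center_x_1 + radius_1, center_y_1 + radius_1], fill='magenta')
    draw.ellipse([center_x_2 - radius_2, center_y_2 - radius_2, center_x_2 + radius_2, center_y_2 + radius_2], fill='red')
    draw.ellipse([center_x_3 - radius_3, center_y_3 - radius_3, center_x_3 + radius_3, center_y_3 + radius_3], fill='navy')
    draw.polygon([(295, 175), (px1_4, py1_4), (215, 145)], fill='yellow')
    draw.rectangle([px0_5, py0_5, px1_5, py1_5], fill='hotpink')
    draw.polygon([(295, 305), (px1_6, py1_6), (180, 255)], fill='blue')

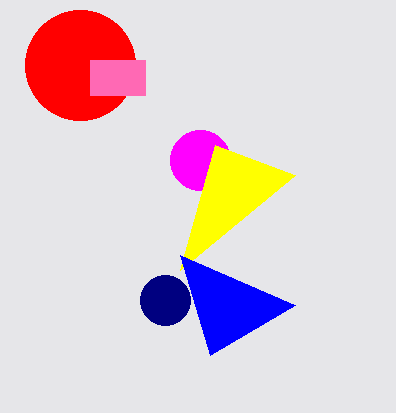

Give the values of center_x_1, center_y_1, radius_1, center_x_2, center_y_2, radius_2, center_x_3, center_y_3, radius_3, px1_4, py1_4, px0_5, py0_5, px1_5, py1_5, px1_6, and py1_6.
center_x_1 = 200; center_y_1 = 160; radius_1 = 30; center_x_2 = 80; center_y_2 = 65; radius_2 = 55; center_x_3 = 165; center_y_3 = 300; radius_3 = 25; px1_4 = 180; py1_4 = 270; px0_5 = 90; py0_5 = 60; px1_5 = 145; py1_5 = 95; px1_6 = 210; py1_6 = 355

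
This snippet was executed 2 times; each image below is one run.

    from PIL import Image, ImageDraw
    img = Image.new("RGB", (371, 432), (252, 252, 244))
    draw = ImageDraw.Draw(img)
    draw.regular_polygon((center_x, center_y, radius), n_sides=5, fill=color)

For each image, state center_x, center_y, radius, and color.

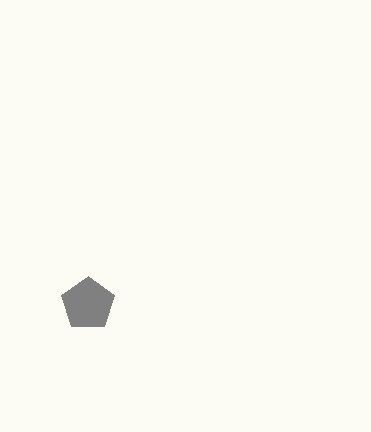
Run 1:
center_x = 88
center_y = 304
radius = 28
color = 'gray'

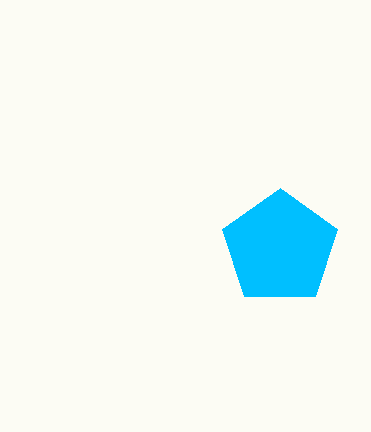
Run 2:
center_x = 280
center_y = 248
radius = 60
color = 'deepskyblue'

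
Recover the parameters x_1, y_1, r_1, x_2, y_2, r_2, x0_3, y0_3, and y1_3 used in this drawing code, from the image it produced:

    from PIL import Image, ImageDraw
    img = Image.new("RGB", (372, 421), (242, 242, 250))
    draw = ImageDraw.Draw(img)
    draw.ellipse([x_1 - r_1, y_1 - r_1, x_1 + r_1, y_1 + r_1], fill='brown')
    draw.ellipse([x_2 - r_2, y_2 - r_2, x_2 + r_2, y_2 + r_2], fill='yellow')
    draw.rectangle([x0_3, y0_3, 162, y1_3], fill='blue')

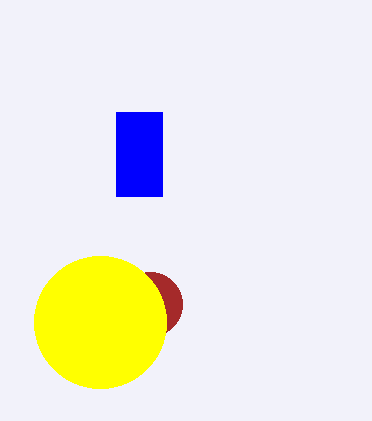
x_1 = 150
y_1 = 304
r_1 = 32
x_2 = 100
y_2 = 322
r_2 = 66
x0_3 = 116
y0_3 = 112
y1_3 = 196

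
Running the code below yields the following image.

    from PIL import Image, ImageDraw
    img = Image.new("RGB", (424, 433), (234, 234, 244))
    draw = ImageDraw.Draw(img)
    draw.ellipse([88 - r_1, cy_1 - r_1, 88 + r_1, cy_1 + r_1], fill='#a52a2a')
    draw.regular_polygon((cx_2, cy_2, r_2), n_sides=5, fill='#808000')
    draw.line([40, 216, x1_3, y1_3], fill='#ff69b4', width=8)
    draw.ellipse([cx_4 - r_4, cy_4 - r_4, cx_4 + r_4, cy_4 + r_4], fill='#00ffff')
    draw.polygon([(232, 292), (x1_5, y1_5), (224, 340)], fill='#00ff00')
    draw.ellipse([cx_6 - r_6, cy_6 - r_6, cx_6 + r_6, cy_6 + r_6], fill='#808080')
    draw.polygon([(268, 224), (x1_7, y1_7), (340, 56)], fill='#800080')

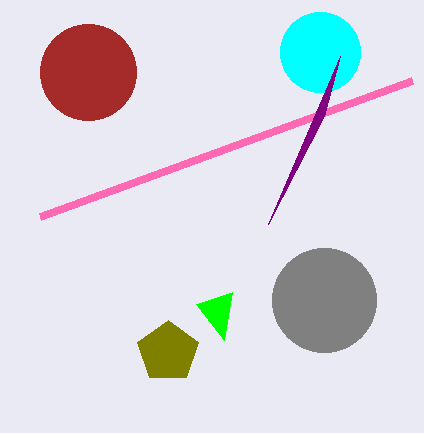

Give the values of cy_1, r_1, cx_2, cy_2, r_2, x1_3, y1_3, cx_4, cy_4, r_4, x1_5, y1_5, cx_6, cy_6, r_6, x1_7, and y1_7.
cy_1 = 72; r_1 = 48; cx_2 = 168; cy_2 = 352; r_2 = 32; x1_3 = 412; y1_3 = 80; cx_4 = 320; cy_4 = 52; r_4 = 40; x1_5 = 196; y1_5 = 304; cx_6 = 324; cy_6 = 300; r_6 = 52; x1_7 = 324; y1_7 = 116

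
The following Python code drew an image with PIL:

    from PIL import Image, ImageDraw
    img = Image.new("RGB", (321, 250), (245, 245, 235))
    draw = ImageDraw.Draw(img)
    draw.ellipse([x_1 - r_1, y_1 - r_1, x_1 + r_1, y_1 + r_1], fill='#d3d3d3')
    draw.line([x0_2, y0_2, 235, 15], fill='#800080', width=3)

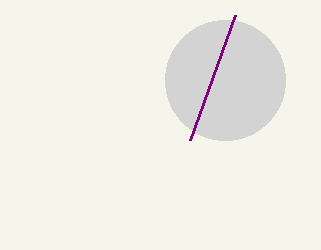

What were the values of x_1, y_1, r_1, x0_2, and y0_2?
x_1 = 225; y_1 = 80; r_1 = 60; x0_2 = 190; y0_2 = 140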